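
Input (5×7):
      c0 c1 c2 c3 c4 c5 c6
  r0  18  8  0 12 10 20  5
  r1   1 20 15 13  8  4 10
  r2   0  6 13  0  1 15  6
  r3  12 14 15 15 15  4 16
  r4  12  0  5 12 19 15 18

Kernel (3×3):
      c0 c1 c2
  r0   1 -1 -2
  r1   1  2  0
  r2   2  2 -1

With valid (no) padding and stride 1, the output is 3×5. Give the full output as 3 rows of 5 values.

50 72 34 -22 22
0 54 44 55 37
27 35 71 61 47

Output[0,0]: The receptive field on the input at this output position is [18 8 0 / 1 20 15 / 0 6 13]. Elementwise product with the kernel and sum: 18·1 + 8·-1 + 0·-2 + 1·1 + 20·2 + 0·2 + 6·2 + 13·-1.
Output[0,1]: The receptive field on the input at this output position is [8 0 12 / 20 15 13 / 6 13 0]. Elementwise product with the kernel and sum: 8·1 + 0·-1 + 12·-2 + 20·1 + 15·2 + 6·2 + 13·2 + 0·-1.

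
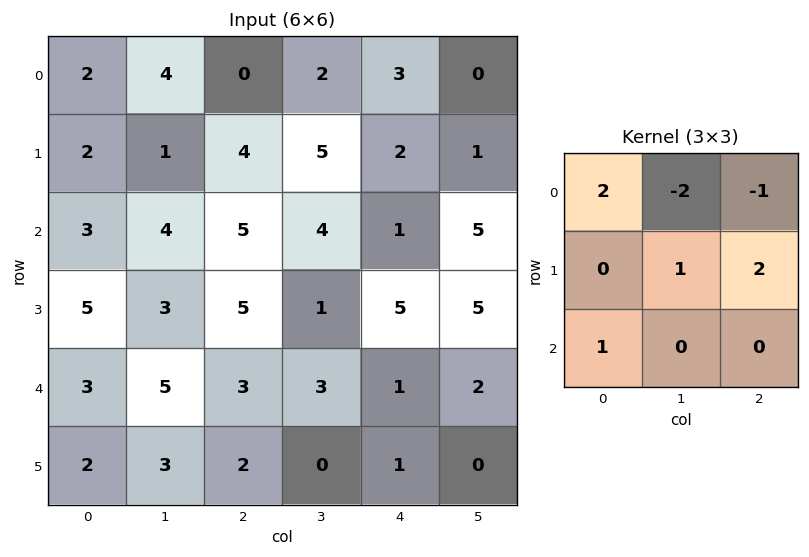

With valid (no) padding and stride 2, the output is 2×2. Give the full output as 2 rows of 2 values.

8 7
9 15

Output[0,0]: The receptive field on the input at this output position is [2 4 0 / 2 1 4 / 3 4 5]. Elementwise product with the kernel and sum: 2·2 + 4·-2 + 0·-1 + 1·1 + 4·2 + 3·1.
Output[0,1]: The receptive field on the input at this output position is [0 2 3 / 4 5 2 / 5 4 1]. Elementwise product with the kernel and sum: 0·2 + 2·-2 + 3·-1 + 5·1 + 2·2 + 5·1.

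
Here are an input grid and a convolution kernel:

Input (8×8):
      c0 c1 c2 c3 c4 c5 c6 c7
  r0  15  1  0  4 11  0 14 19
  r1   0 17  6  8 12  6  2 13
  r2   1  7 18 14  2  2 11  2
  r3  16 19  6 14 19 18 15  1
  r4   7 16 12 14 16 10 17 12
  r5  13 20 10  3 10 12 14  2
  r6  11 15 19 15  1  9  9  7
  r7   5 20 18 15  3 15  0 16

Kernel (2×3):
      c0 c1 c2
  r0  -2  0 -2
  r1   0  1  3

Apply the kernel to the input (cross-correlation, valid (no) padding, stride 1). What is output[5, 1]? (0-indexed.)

18

The receptive field on the input at this output position is [20 10 3 / 15 19 15]. Elementwise product with the kernel and sum: 20·-2 + 3·-2 + 19·1 + 15·3.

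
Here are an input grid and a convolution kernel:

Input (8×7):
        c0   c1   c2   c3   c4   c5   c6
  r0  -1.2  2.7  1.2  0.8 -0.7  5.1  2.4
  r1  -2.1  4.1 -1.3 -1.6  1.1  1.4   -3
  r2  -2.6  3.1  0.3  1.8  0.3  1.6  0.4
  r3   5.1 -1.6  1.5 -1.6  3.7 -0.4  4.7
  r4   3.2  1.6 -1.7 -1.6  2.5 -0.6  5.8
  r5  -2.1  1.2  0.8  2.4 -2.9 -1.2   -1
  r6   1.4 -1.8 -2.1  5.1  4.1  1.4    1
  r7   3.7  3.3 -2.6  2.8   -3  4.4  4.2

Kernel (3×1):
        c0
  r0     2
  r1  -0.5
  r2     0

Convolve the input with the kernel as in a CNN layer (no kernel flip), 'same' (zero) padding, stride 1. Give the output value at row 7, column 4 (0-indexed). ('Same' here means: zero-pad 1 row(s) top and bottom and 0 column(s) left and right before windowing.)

9.7

The receptive field on the zero-padded input at this output position is [4.1 / -3 / 0]. Elementwise product with the kernel and sum: 4.1·2 + -3·-0.5.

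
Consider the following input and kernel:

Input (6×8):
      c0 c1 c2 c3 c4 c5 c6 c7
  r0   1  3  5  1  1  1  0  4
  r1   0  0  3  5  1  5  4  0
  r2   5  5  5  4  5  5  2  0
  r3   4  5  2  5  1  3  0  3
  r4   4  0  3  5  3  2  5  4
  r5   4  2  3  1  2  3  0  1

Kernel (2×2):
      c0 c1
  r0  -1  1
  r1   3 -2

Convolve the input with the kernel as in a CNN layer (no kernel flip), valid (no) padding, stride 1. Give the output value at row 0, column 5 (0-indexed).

The receptive field on the input at this output position is [1 0 / 5 4]. Elementwise product with the kernel and sum: 1·-1 + 0·1 + 5·3 + 4·-2.

6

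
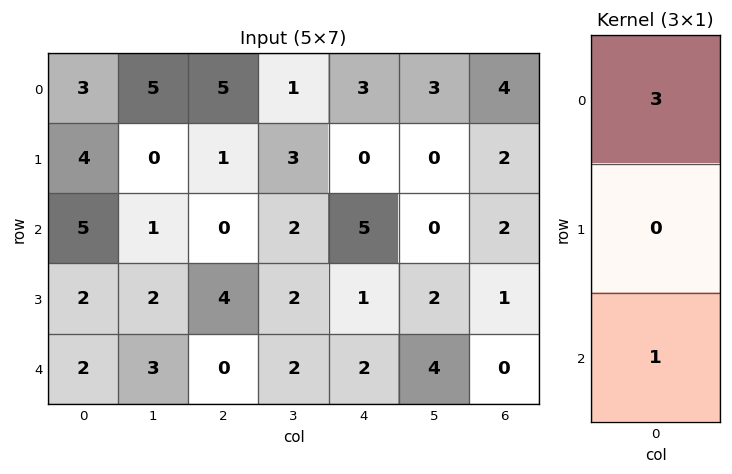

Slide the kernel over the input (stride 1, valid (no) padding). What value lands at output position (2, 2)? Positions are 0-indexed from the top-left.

0

The receptive field on the input at this output position is [0 / 4 / 0]. Elementwise product with the kernel and sum: 0·3 + 0·1.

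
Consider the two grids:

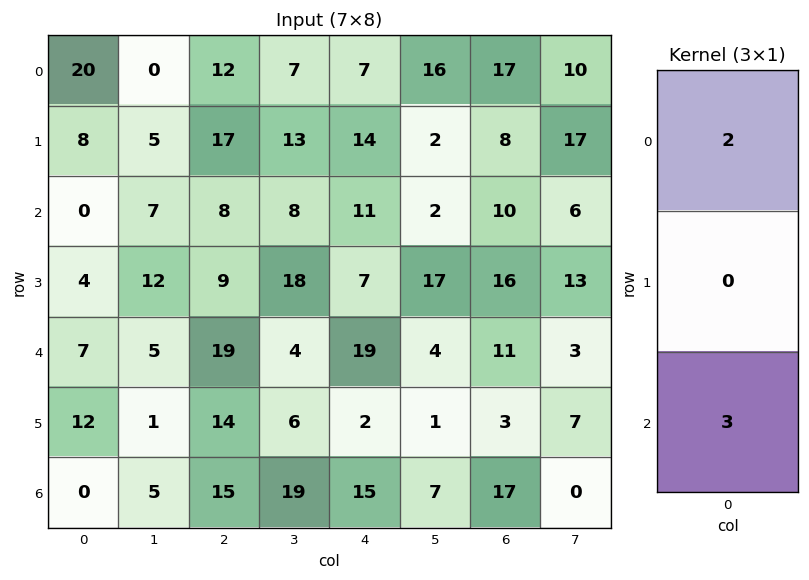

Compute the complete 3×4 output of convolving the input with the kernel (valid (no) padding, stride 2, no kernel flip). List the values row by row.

40 48 47 64
21 73 79 53
14 83 83 73

Output[0,0]: The receptive field on the input at this output position is [20 / 8 / 0]. Elementwise product with the kernel and sum: 20·2 + 0·3.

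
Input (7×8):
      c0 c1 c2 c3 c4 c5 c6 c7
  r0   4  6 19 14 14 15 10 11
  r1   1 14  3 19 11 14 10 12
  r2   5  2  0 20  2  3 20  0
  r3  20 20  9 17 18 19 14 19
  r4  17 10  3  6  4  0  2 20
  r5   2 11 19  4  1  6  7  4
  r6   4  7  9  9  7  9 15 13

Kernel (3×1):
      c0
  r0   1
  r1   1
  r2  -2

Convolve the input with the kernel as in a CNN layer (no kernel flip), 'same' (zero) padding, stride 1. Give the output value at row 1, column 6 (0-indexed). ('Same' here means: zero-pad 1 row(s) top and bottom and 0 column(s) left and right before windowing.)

The receptive field on the zero-padded input at this output position is [10 / 10 / 20]. Elementwise product with the kernel and sum: 10·1 + 10·1 + 20·-2.

-20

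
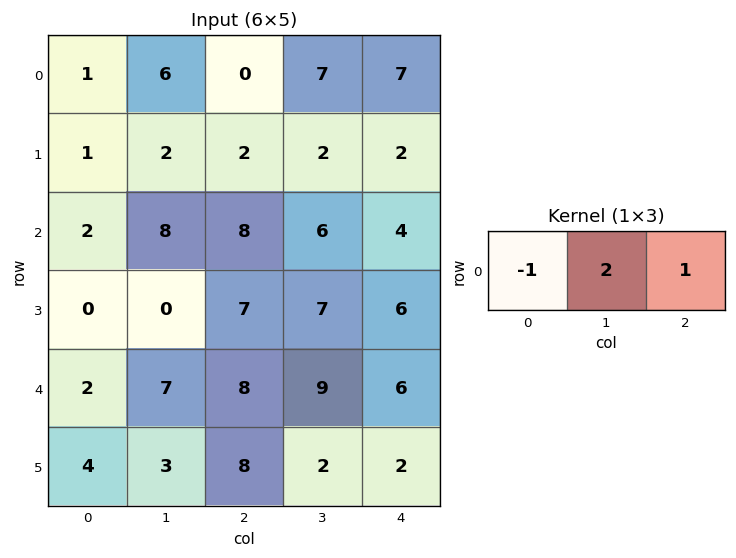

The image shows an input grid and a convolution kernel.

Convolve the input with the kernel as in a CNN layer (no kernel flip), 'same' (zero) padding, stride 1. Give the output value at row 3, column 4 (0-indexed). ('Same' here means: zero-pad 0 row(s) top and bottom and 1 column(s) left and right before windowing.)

5

The receptive field on the zero-padded input at this output position is [7 6 0]. Elementwise product with the kernel and sum: 7·-1 + 6·2 + 0·1.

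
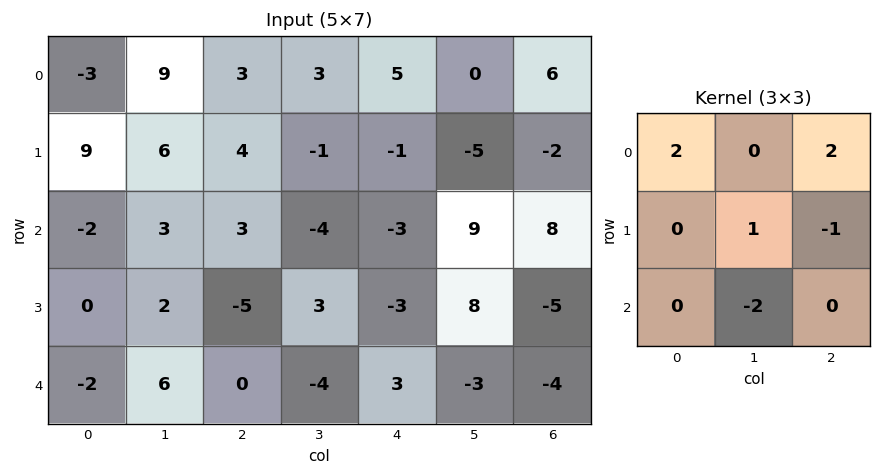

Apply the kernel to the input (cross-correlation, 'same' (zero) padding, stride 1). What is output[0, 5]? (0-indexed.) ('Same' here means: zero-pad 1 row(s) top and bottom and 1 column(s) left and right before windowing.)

4

The receptive field on the zero-padded input at this output position is [0 0 0 / 5 0 6 / -1 -5 -2]. Elementwise product with the kernel and sum: 0·2 + 0·2 + 0·1 + 6·-1 + -5·-2.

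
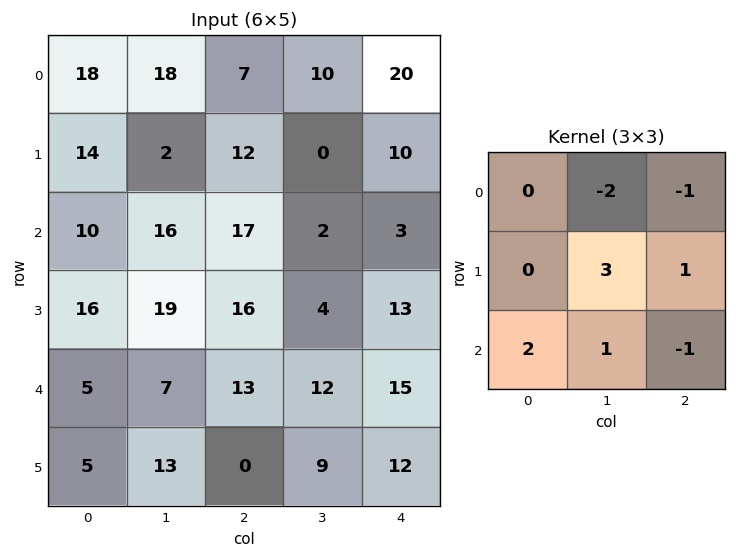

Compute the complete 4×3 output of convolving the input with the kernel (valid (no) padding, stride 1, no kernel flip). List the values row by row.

-6 59 3
84 79 22
28 31 41
3 32 27

Output[0,0]: The receptive field on the input at this output position is [18 18 7 / 14 2 12 / 10 16 17]. Elementwise product with the kernel and sum: 18·-2 + 7·-1 + 2·3 + 12·1 + 10·2 + 16·1 + 17·-1.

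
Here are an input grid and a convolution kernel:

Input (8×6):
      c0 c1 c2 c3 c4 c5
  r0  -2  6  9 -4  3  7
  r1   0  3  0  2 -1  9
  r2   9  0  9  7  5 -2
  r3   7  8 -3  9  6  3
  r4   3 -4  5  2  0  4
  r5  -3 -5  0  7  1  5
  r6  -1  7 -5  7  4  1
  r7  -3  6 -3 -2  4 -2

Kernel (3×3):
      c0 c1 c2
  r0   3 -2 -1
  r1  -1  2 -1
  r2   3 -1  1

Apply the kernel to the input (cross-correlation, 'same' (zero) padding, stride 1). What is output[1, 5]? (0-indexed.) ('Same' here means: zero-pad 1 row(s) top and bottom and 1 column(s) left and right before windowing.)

The receptive field on the zero-padded input at this output position is [3 7 0 / -1 9 0 / 5 -2 0]. Elementwise product with the kernel and sum: 3·3 + 7·-2 + 0·-1 + -1·-1 + 9·2 + 0·-1 + 5·3 + -2·-1 + 0·1.

31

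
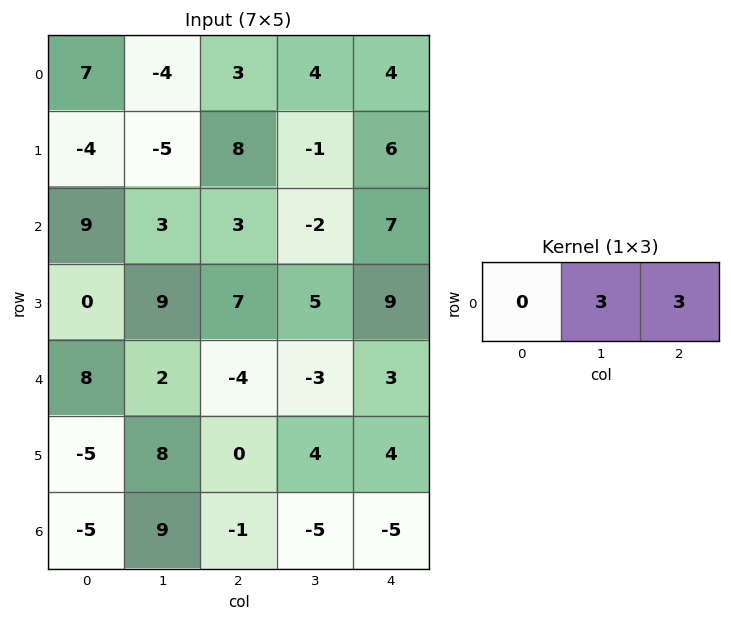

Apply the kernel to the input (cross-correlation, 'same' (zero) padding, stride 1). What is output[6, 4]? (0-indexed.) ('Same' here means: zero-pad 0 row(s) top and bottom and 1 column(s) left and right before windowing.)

The receptive field on the zero-padded input at this output position is [-5 -5 0]. Elementwise product with the kernel and sum: -5·3 + 0·3.

-15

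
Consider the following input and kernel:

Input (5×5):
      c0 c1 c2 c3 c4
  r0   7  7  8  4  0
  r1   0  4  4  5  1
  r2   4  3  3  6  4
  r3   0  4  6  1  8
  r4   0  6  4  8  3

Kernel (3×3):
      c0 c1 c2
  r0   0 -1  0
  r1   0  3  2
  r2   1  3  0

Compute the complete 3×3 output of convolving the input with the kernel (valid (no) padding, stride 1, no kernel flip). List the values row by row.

Output[0,0]: The receptive field on the input at this output position is [7 7 8 / 0 4 4 / 4 3 3]. Elementwise product with the kernel and sum: 7·-1 + 4·3 + 4·2 + 4·1 + 3·3.

26 26 34
23 39 30
39 35 41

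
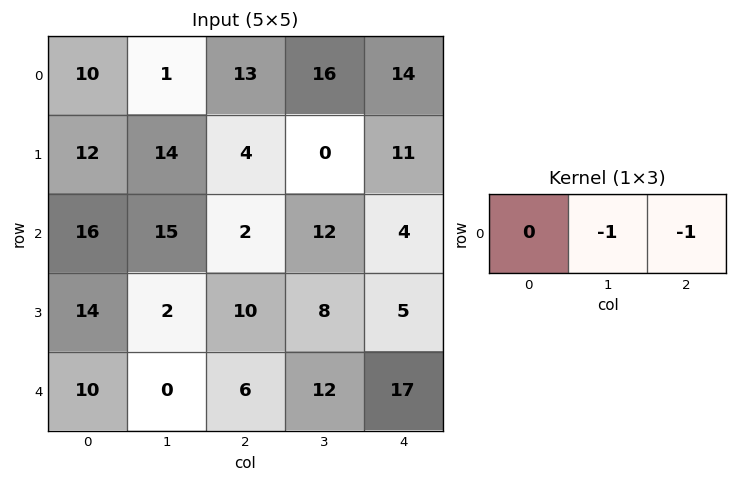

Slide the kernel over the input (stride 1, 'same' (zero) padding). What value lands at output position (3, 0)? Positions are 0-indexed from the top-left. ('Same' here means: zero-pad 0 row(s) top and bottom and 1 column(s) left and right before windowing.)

-16

The receptive field on the zero-padded input at this output position is [0 14 2]. Elementwise product with the kernel and sum: 14·-1 + 2·-1.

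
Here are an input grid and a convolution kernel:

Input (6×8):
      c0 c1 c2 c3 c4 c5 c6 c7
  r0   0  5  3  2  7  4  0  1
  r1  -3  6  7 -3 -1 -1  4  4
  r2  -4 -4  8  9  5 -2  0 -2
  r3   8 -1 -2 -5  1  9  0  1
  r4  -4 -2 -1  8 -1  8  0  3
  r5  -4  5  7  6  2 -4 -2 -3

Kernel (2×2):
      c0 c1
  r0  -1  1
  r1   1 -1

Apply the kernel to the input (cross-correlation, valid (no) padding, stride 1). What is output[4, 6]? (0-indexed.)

4

The receptive field on the input at this output position is [0 3 / -2 -3]. Elementwise product with the kernel and sum: 0·-1 + 3·1 + -2·1 + -3·-1.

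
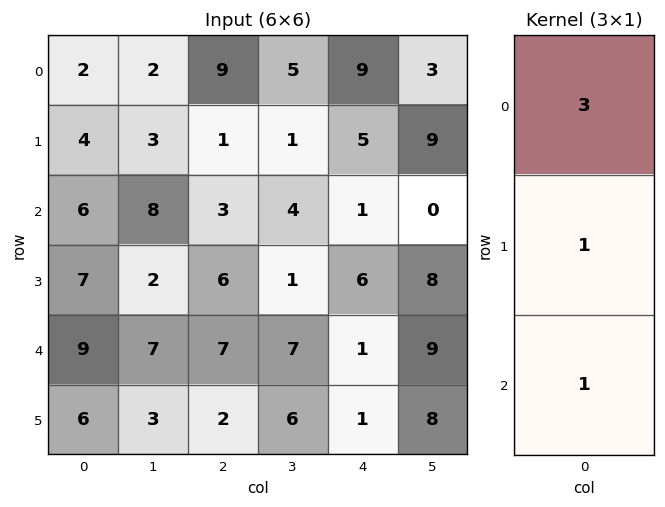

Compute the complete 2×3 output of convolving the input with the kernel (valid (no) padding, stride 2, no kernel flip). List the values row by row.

Output[0,0]: The receptive field on the input at this output position is [2 / 4 / 6]. Elementwise product with the kernel and sum: 2·3 + 4·1 + 6·1.
Output[0,1]: The receptive field on the input at this output position is [9 / 1 / 3]. Elementwise product with the kernel and sum: 9·3 + 1·1 + 3·1.

16 31 33
34 22 10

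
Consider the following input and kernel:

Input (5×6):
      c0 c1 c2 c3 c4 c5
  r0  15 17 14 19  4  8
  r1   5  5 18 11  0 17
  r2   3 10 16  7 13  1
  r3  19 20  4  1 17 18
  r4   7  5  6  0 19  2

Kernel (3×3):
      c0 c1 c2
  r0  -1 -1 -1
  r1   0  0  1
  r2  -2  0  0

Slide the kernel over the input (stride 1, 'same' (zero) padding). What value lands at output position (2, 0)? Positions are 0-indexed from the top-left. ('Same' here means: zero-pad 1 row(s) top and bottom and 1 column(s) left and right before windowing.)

0

The receptive field on the zero-padded input at this output position is [0 5 5 / 0 3 10 / 0 19 20]. Elementwise product with the kernel and sum: 0·-1 + 5·-1 + 5·-1 + 10·1 + 0·-2.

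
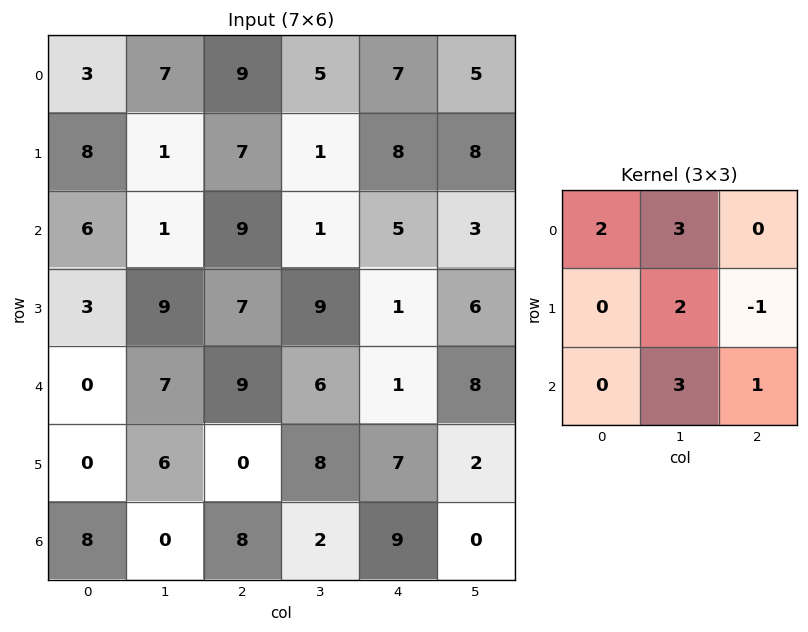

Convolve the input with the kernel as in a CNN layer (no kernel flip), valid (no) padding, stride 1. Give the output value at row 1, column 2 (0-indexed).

42

The receptive field on the input at this output position is [7 1 8 / 9 1 5 / 7 9 1]. Elementwise product with the kernel and sum: 7·2 + 1·3 + 1·2 + 5·-1 + 9·3 + 1·1.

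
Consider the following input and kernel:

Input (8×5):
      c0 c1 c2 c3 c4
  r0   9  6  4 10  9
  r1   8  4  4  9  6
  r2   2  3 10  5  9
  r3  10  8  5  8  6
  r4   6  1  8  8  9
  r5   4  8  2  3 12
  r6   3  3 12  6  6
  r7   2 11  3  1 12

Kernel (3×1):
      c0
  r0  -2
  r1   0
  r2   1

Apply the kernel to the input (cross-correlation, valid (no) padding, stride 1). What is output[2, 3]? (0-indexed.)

The receptive field on the input at this output position is [5 / 8 / 8]. Elementwise product with the kernel and sum: 5·-2 + 8·1.

-2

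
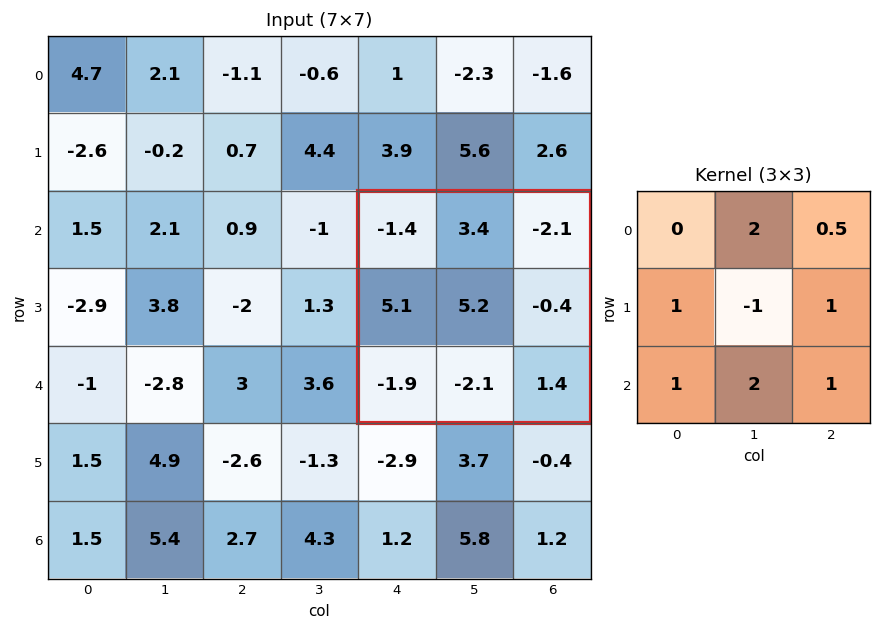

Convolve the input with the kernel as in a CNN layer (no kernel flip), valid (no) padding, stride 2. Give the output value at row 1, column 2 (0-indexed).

The receptive field on the input at this output position is [-1.4 3.4 -2.1 / 5.1 5.2 -0.4 / -1.9 -2.1 1.4]. Elementwise product with the kernel and sum: 3.4·2 + -2.1·0.5 + 5.1·1 + 5.2·-1 + -0.4·1 + -1.9·1 + -2.1·2 + 1.4·1.

0.55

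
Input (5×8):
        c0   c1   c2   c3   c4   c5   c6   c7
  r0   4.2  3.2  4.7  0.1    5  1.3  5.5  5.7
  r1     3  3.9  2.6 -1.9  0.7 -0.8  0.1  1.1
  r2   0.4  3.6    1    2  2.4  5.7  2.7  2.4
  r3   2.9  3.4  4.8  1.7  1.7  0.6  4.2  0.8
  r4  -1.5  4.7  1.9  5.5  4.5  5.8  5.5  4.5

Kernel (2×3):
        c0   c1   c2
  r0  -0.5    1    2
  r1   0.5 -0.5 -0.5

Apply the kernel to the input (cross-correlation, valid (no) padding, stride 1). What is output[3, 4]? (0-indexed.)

The receptive field on the input at this output position is [1.7 0.6 4.2 / 4.5 5.8 5.5]. Elementwise product with the kernel and sum: 1.7·-0.5 + 0.6·1 + 4.2·2 + 4.5·0.5 + 5.8·-0.5 + 5.5·-0.5.

4.75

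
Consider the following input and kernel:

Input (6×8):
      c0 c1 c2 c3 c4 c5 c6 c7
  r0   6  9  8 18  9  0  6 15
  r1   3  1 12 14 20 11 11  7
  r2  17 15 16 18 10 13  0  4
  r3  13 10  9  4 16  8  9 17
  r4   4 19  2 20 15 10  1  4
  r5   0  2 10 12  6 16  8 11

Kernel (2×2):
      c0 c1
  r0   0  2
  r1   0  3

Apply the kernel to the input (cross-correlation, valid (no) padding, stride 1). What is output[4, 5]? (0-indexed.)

The receptive field on the input at this output position is [10 1 / 16 8]. Elementwise product with the kernel and sum: 1·2 + 8·3.

26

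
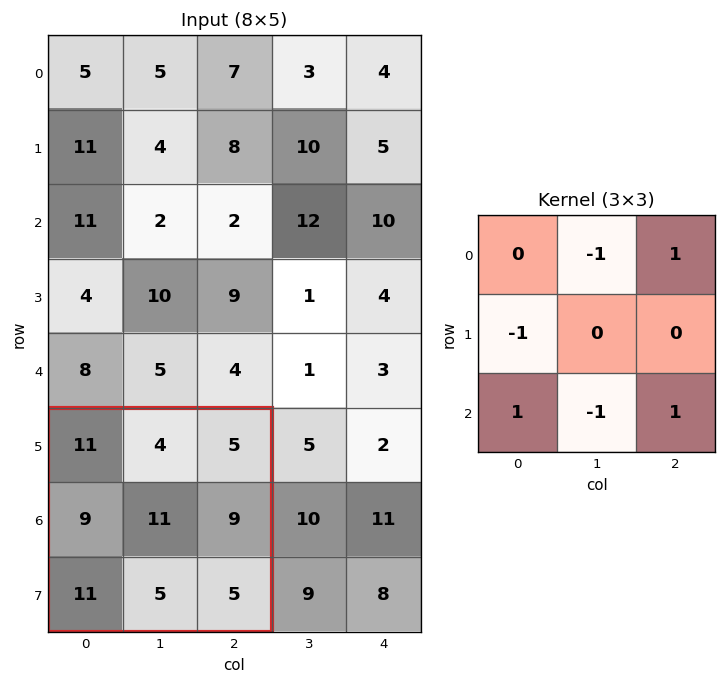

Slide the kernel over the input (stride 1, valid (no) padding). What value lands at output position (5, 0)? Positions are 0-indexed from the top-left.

3

The receptive field on the input at this output position is [11 4 5 / 9 11 9 / 11 5 5]. Elementwise product with the kernel and sum: 4·-1 + 5·1 + 9·-1 + 11·1 + 5·-1 + 5·1.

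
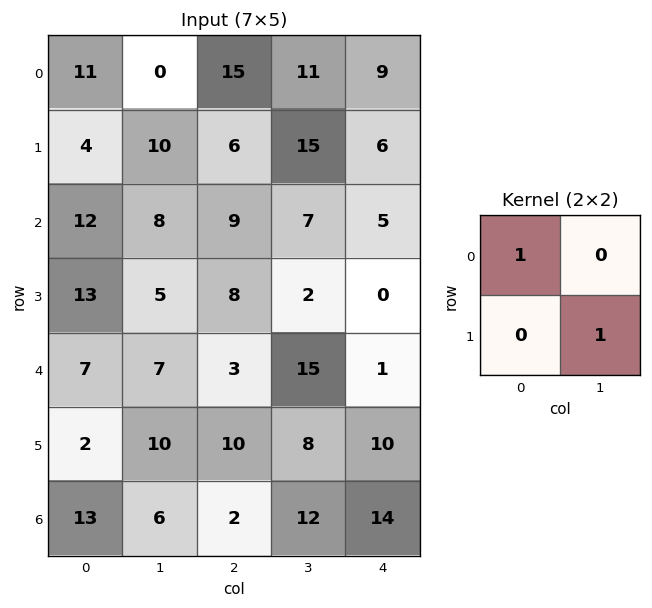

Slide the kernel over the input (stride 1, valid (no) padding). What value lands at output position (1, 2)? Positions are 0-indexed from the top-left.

The receptive field on the input at this output position is [6 15 / 9 7]. Elementwise product with the kernel and sum: 6·1 + 7·1.

13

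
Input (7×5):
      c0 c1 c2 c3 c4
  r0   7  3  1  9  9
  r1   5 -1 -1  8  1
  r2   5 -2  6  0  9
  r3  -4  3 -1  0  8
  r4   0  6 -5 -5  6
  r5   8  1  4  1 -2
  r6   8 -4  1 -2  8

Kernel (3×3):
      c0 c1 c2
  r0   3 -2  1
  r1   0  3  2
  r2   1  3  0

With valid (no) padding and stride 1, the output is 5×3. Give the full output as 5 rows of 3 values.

Output[0,0]: The receptive field on the input at this output position is [7 3 1 / 5 -1 -1 / 5 -2 6]. Elementwise product with the kernel and sum: 7·3 + 3·-2 + 1·1 + -1·3 + -1·2 + 5·1 + -2·3.
Output[0,1]: The receptive field on the input at this output position is [3 1 9 / -1 -1 8 / -2 6 0]. Elementwise product with the kernel and sum: 3·3 + 1·-2 + 9·1 + -1·3 + 8·2 + -2·1 + 6·3.

10 45 26
27 25 -1
50 -30 23
0 -1 9
-10 36 -5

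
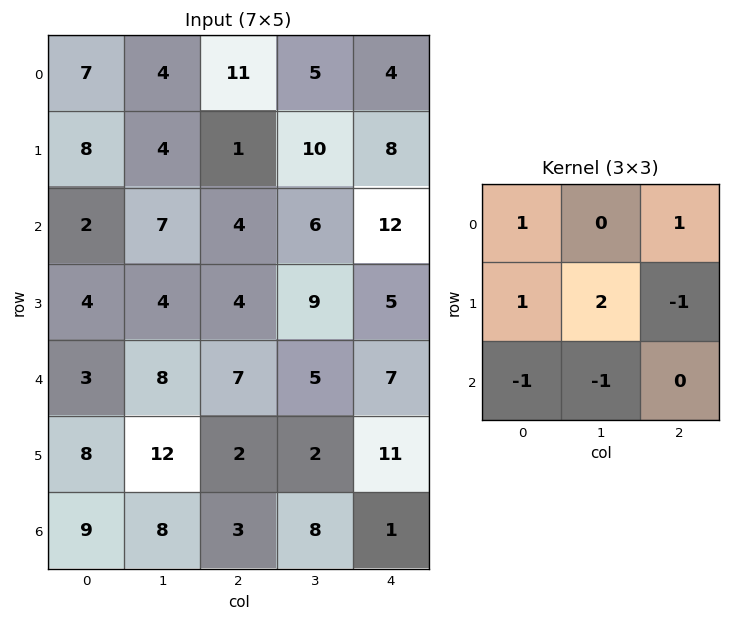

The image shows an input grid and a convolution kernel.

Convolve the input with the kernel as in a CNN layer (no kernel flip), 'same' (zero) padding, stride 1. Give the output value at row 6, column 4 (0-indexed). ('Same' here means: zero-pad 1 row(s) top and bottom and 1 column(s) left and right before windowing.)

12

The receptive field on the zero-padded input at this output position is [2 11 0 / 8 1 0 / 0 0 0]. Elementwise product with the kernel and sum: 2·1 + 0·1 + 8·1 + 1·2 + 0·-1 + 0·-1 + 0·-1.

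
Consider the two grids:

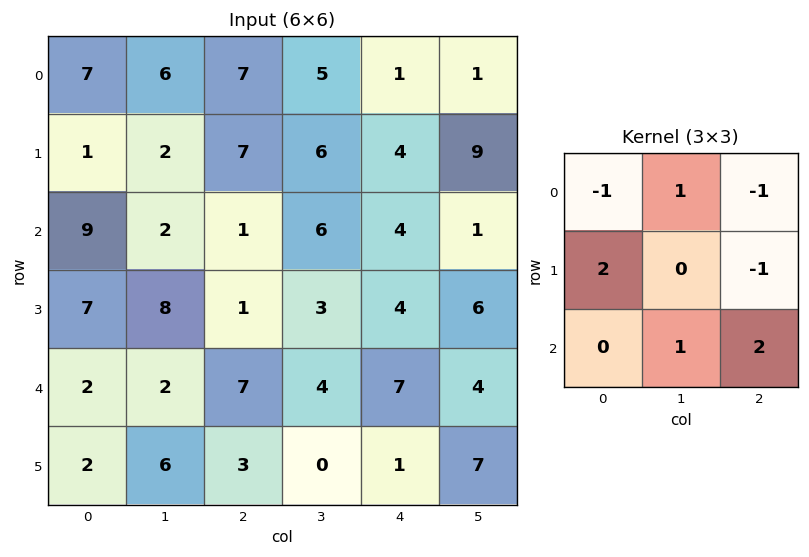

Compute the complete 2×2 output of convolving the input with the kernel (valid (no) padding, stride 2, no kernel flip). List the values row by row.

-9 21
21 17

Output[0,0]: The receptive field on the input at this output position is [7 6 7 / 1 2 7 / 9 2 1]. Elementwise product with the kernel and sum: 7·-1 + 6·1 + 7·-1 + 1·2 + 7·-1 + 2·1 + 1·2.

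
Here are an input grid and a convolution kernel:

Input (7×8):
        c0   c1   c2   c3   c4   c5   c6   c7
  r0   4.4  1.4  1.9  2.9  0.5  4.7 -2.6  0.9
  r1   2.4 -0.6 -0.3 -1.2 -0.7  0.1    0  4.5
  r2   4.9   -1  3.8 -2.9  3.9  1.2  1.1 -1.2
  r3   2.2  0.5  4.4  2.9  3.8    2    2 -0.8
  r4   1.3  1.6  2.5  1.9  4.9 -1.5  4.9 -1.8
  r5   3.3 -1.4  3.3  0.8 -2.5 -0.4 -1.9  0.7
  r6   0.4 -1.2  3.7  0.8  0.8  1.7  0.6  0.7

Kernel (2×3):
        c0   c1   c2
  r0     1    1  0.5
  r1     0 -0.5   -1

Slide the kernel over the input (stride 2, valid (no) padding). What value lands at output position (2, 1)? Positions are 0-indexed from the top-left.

8.95

The receptive field on the input at this output position is [2.5 1.9 4.9 / 3.3 0.8 -2.5]. Elementwise product with the kernel and sum: 2.5·1 + 1.9·1 + 4.9·0.5 + 0.8·-0.5 + -2.5·-1.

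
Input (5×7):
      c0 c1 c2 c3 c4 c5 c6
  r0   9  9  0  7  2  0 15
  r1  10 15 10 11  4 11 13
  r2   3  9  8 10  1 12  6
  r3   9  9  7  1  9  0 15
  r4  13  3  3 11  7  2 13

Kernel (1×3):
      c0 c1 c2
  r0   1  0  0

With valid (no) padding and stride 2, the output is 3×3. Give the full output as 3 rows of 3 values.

Output[0,0]: The receptive field on the input at this output position is [9 9 0]. Elementwise product with the kernel and sum: 9·1.

9 0 2
3 8 1
13 3 7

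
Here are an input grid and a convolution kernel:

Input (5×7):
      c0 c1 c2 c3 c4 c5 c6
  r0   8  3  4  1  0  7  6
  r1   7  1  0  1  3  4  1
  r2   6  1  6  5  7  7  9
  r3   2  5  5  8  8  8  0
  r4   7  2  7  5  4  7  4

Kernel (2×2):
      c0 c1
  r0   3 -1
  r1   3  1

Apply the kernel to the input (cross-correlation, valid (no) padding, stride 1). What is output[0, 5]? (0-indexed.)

28

The receptive field on the input at this output position is [7 6 / 4 1]. Elementwise product with the kernel and sum: 7·3 + 6·-1 + 4·3 + 1·1.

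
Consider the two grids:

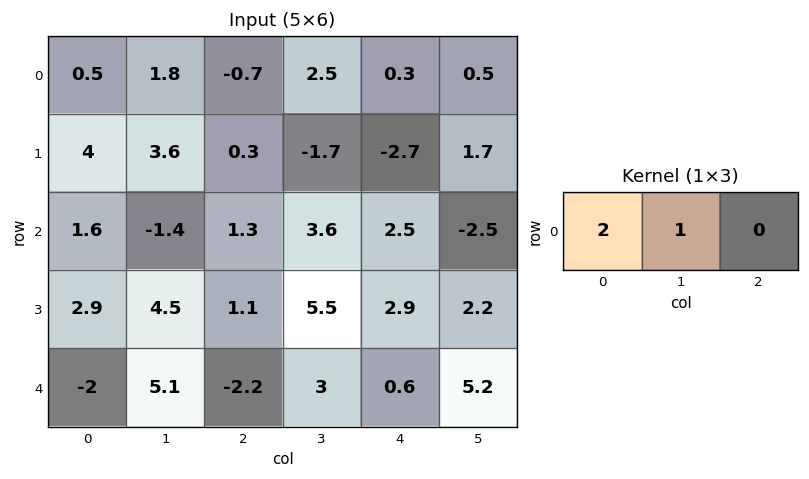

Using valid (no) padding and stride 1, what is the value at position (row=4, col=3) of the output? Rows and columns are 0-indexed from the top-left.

The receptive field on the input at this output position is [3 0.6 5.2]. Elementwise product with the kernel and sum: 3·2 + 0.6·1.

6.6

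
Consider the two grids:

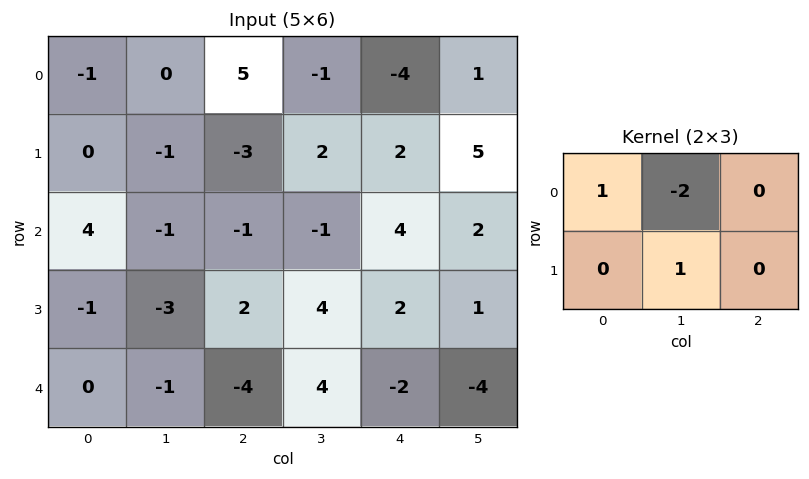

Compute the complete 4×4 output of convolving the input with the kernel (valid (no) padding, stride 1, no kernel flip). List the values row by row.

Output[0,0]: The receptive field on the input at this output position is [-1 0 5 / 0 -1 -3]. Elementwise product with the kernel and sum: -1·1 + 0·-2 + -1·1.

-2 -13 9 9
1 4 -8 2
3 3 5 -7
4 -11 -2 -2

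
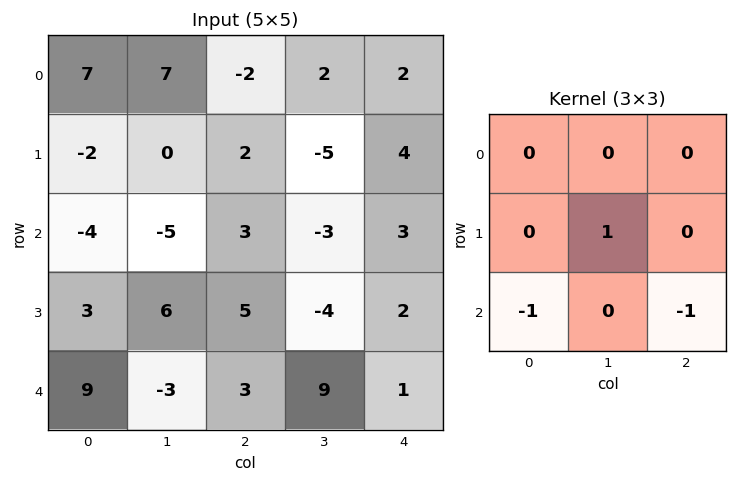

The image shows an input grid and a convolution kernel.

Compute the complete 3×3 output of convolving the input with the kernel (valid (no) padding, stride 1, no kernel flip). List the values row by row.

Output[0,0]: The receptive field on the input at this output position is [7 7 -2 / -2 0 2 / -4 -5 3]. Elementwise product with the kernel and sum: 0·1 + -4·-1 + 3·-1.

1 10 -11
-13 1 -10
-6 -1 -8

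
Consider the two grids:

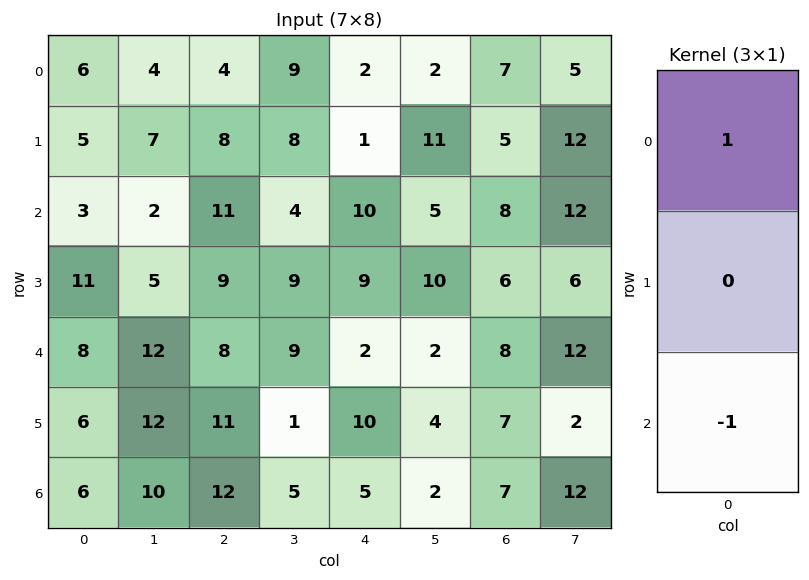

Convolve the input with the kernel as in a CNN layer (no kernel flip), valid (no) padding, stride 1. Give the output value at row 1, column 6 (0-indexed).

The receptive field on the input at this output position is [5 / 8 / 6]. Elementwise product with the kernel and sum: 5·1 + 6·-1.

-1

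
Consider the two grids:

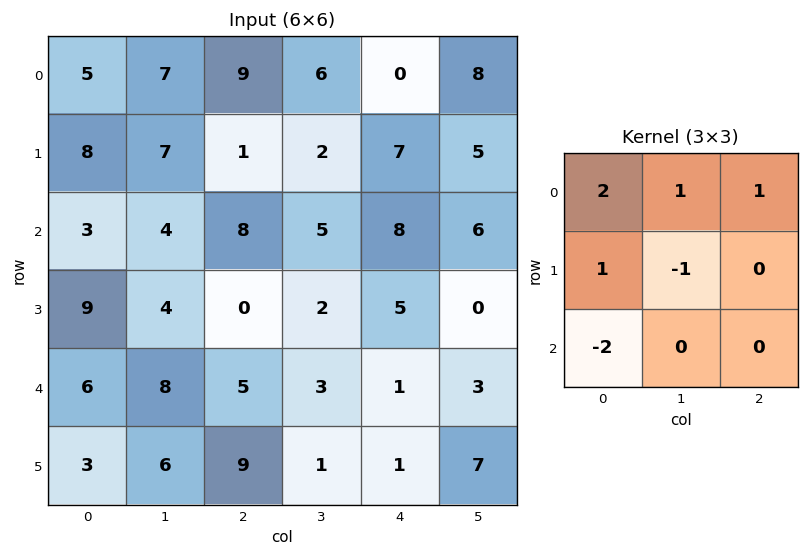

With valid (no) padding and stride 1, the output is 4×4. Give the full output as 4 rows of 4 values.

Output[0,0]: The receptive field on the input at this output position is [5 7 9 / 8 7 1 / 3 4 8]. Elementwise product with the kernel and sum: 5·2 + 7·1 + 9·1 + 8·1 + 7·-1 + 3·-2.

21 27 7 5
5 5 14 9
11 9 17 15
14 1 -9 9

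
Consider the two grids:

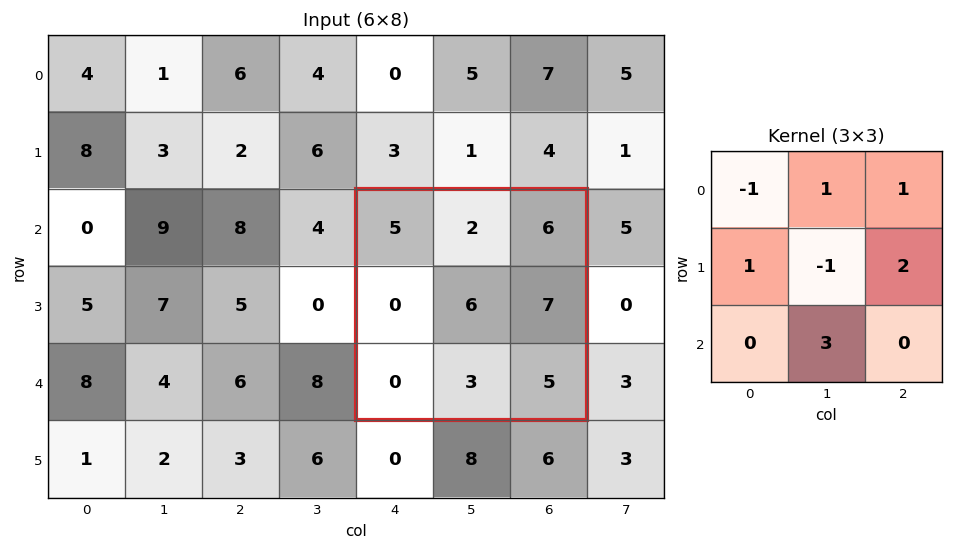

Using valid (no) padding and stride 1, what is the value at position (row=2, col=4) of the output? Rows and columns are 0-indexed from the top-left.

20

The receptive field on the input at this output position is [5 2 6 / 0 6 7 / 0 3 5]. Elementwise product with the kernel and sum: 5·-1 + 2·1 + 6·1 + 0·1 + 6·-1 + 7·2 + 3·3.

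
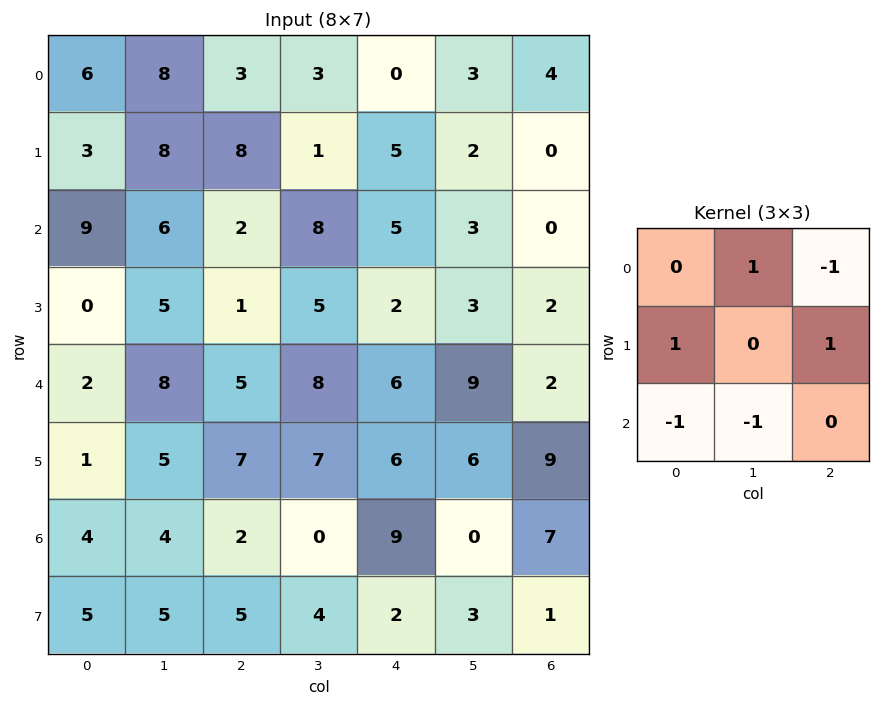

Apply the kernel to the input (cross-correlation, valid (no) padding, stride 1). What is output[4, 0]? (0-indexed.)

3

The receptive field on the input at this output position is [2 8 5 / 1 5 7 / 4 4 2]. Elementwise product with the kernel and sum: 8·1 + 5·-1 + 1·1 + 7·1 + 4·-1 + 4·-1.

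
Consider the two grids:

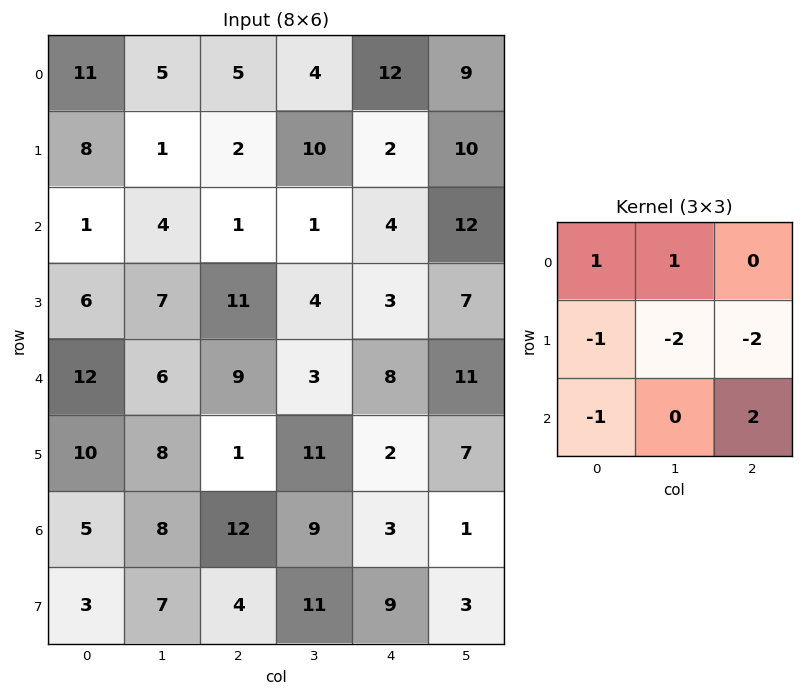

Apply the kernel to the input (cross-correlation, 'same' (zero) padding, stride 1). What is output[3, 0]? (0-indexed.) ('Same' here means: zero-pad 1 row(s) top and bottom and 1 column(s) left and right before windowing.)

The receptive field on the zero-padded input at this output position is [0 1 4 / 0 6 7 / 0 12 6]. Elementwise product with the kernel and sum: 0·1 + 1·1 + 0·-1 + 6·-2 + 7·-2 + 0·-1 + 6·2.

-13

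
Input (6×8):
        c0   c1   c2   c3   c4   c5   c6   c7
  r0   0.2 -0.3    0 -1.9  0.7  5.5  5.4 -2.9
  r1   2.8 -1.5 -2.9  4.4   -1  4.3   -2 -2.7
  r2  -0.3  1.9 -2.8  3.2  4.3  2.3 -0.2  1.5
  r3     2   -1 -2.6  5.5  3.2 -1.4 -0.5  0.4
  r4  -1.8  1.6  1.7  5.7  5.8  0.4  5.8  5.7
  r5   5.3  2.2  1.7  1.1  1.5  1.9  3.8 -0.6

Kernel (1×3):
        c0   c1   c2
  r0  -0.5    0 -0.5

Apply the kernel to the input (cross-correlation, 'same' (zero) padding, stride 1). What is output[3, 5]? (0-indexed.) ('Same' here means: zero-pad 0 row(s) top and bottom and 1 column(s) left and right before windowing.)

The receptive field on the zero-padded input at this output position is [3.2 -1.4 -0.5]. Elementwise product with the kernel and sum: 3.2·-0.5 + -0.5·-0.5.

-1.35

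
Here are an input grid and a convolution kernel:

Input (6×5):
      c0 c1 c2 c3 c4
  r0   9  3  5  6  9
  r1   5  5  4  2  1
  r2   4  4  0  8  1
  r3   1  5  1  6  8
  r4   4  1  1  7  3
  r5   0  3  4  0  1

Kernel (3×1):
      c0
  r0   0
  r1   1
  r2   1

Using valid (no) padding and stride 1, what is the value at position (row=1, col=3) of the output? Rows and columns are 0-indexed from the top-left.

The receptive field on the input at this output position is [2 / 8 / 6]. Elementwise product with the kernel and sum: 8·1 + 6·1.

14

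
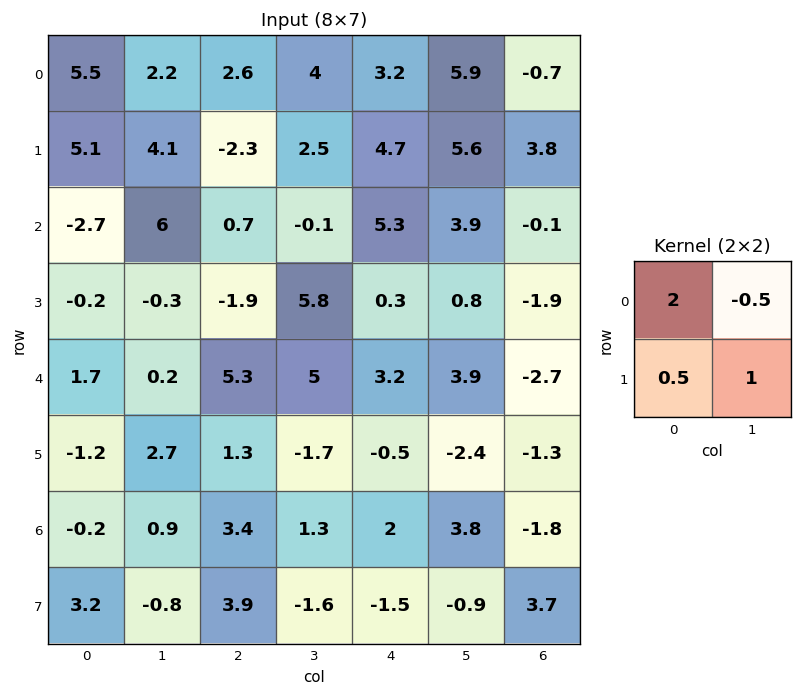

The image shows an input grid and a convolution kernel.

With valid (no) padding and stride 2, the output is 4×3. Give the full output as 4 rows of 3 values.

16.55 4.55 11.4
-8.8 6.3 9.6
5.4 7.05 1.8
-0.05 6.5 0.45

Output[0,0]: The receptive field on the input at this output position is [5.5 2.2 / 5.1 4.1]. Elementwise product with the kernel and sum: 5.5·2 + 2.2·-0.5 + 5.1·0.5 + 4.1·1.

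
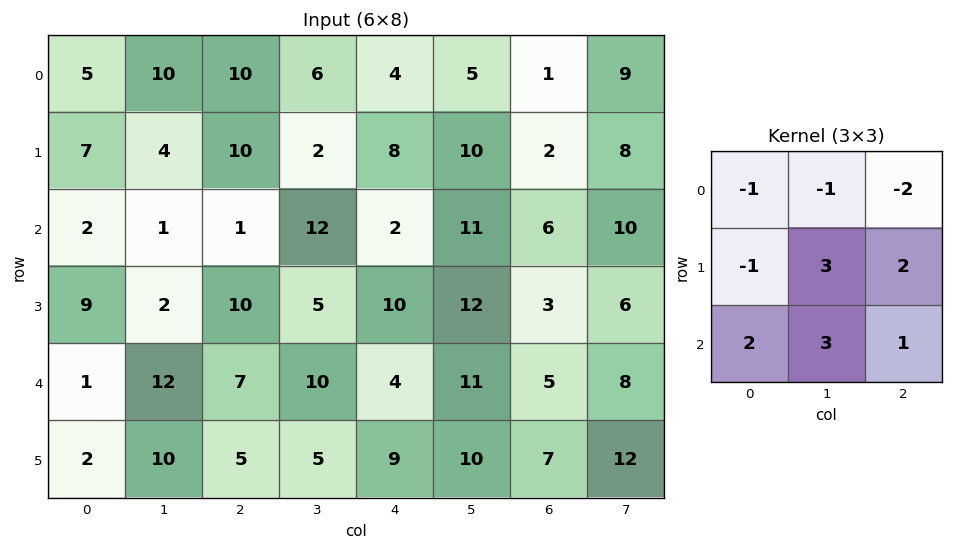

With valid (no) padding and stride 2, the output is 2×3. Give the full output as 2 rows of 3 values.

Output[0,0]: The receptive field on the input at this output position is [5 10 10 / 7 4 10 / 2 1 1]. Elementwise product with the kernel and sum: 5·-1 + 10·-1 + 10·-2 + 7·-1 + 4·3 + 10·2 + 2·2 + 1·3 + 1·1.
Output[0,1]: The receptive field on the input at this output position is [10 6 4 / 10 2 8 / 1 12 2]. Elementwise product with the kernel and sum: 10·-1 + 6·-1 + 4·-2 + 10·-1 + 2·3 + 8·2 + 1·2 + 12·3 + 2·1.

-2 28 58
57 56 53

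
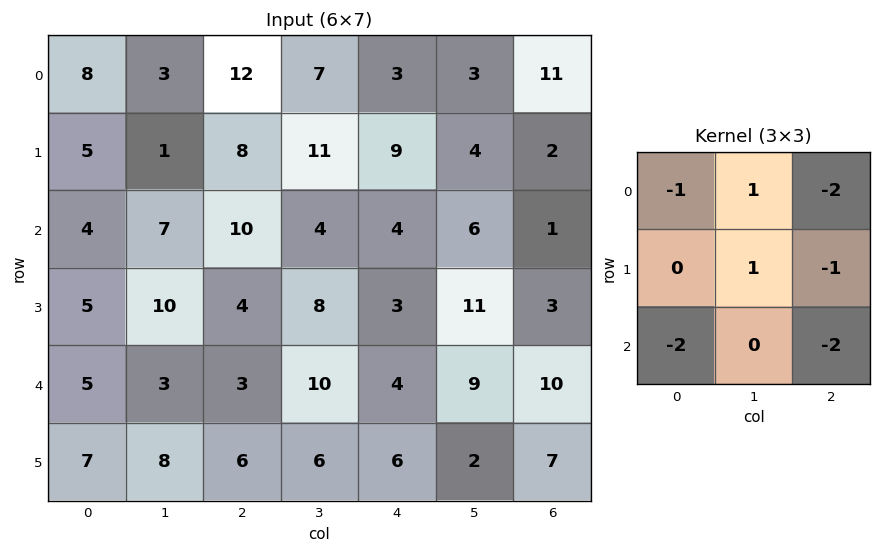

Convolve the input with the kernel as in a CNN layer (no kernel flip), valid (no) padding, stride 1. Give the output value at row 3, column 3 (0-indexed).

-48

The receptive field on the input at this output position is [8 3 11 / 10 4 9 / 6 6 2]. Elementwise product with the kernel and sum: 8·-1 + 3·1 + 11·-2 + 4·1 + 9·-1 + 6·-2 + 2·-2.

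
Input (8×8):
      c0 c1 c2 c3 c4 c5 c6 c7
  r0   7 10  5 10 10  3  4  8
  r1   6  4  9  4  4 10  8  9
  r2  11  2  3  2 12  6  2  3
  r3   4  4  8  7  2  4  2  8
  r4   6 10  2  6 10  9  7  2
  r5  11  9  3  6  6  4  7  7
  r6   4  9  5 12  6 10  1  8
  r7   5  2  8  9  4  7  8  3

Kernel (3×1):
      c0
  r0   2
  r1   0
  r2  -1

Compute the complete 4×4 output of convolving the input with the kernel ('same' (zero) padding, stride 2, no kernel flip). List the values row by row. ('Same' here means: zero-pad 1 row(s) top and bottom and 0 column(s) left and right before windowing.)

Output[0,0]: The receptive field on the zero-padded input at this output position is [0 / 7 / 6]. Elementwise product with the kernel and sum: 0·2 + 6·-1.

-6 -9 -4 -8
8 10 6 14
-3 13 -2 -3
17 -2 8 6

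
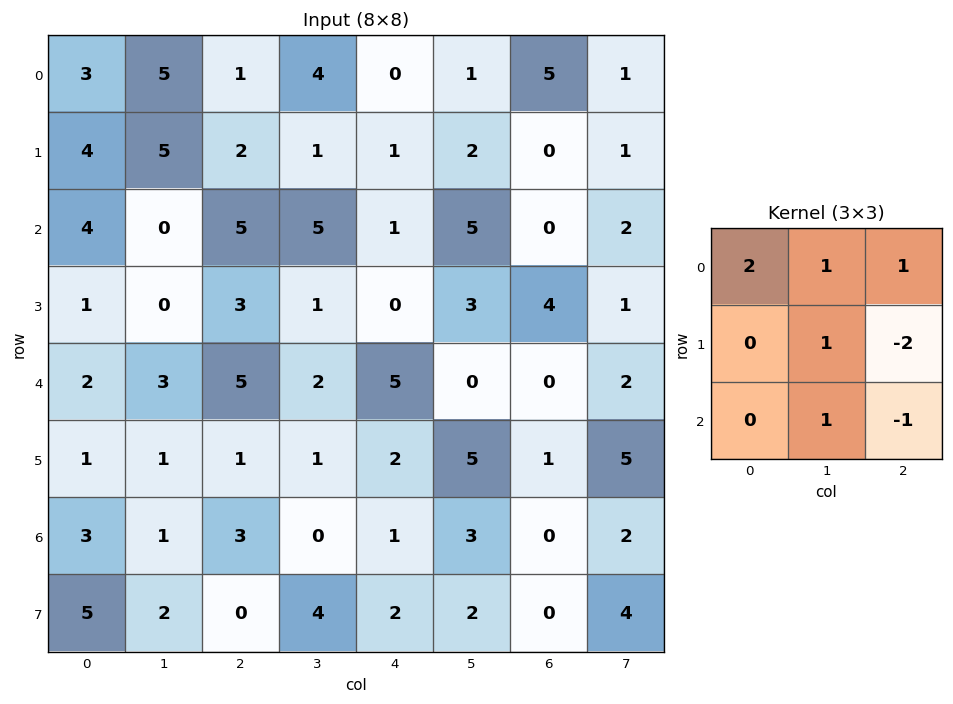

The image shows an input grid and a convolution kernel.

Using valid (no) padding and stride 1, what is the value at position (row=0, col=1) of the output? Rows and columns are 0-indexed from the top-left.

15

The receptive field on the input at this output position is [5 1 4 / 5 2 1 / 0 5 5]. Elementwise product with the kernel and sum: 5·2 + 1·1 + 4·1 + 2·1 + 1·-2 + 5·1 + 5·-1.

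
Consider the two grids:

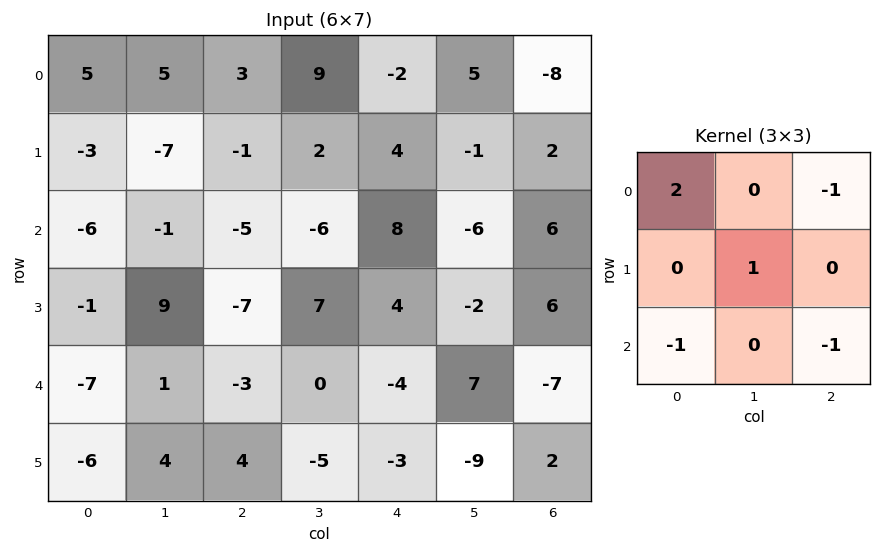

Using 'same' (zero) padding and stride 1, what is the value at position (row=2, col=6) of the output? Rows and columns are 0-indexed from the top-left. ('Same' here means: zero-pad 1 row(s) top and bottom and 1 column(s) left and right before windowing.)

6

The receptive field on the zero-padded input at this output position is [-1 2 0 / -6 6 0 / -2 6 0]. Elementwise product with the kernel and sum: -1·2 + 0·-1 + 6·1 + -2·-1 + 0·-1.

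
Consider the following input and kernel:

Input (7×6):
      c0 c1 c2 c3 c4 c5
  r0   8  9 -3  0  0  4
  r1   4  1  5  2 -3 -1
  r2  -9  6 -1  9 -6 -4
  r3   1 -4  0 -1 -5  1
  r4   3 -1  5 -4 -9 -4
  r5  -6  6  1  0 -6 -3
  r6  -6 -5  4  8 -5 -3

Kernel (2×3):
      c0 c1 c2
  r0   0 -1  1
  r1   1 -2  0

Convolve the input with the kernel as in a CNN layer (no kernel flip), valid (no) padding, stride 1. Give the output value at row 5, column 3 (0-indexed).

The receptive field on the input at this output position is [0 -6 -3 / 8 -5 -3]. Elementwise product with the kernel and sum: -6·-1 + -3·1 + 8·1 + -5·-2.

21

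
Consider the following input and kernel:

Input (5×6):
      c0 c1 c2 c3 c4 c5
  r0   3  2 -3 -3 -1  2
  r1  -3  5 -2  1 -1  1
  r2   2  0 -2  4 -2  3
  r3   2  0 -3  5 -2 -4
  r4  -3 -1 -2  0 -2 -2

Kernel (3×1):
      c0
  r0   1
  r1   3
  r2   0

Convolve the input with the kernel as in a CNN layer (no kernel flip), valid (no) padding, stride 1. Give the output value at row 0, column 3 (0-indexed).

0

The receptive field on the input at this output position is [-3 / 1 / 4]. Elementwise product with the kernel and sum: -3·1 + 1·3.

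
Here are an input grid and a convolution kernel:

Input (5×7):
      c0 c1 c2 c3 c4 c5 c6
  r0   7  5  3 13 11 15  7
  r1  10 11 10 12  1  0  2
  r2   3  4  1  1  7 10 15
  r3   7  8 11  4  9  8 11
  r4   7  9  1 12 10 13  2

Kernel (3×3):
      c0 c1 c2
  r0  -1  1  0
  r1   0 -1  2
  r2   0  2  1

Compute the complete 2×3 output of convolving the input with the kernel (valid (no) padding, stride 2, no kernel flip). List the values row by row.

16 9 43
34 48 45

Output[0,0]: The receptive field on the input at this output position is [7 5 3 / 10 11 10 / 3 4 1]. Elementwise product with the kernel and sum: 7·-1 + 5·1 + 11·-1 + 10·2 + 4·2 + 1·1.
Output[0,1]: The receptive field on the input at this output position is [3 13 11 / 10 12 1 / 1 1 7]. Elementwise product with the kernel and sum: 3·-1 + 13·1 + 12·-1 + 1·2 + 1·2 + 7·1.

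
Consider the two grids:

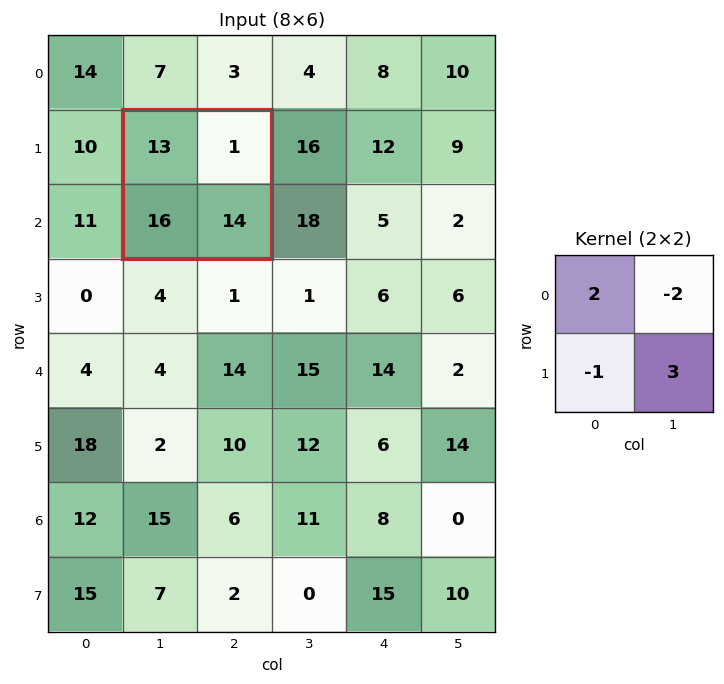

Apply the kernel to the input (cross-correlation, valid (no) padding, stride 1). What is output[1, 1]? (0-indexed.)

50

The receptive field on the input at this output position is [13 1 / 16 14]. Elementwise product with the kernel and sum: 13·2 + 1·-2 + 16·-1 + 14·3.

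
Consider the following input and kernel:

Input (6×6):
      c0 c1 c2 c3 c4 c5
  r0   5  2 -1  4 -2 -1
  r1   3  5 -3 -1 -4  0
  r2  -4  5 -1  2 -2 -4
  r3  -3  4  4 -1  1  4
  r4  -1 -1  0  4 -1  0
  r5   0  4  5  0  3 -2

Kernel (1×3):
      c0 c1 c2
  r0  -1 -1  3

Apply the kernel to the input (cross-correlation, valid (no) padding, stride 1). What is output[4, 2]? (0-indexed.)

-7

The receptive field on the input at this output position is [0 4 -1]. Elementwise product with the kernel and sum: 0·-1 + 4·-1 + -1·3.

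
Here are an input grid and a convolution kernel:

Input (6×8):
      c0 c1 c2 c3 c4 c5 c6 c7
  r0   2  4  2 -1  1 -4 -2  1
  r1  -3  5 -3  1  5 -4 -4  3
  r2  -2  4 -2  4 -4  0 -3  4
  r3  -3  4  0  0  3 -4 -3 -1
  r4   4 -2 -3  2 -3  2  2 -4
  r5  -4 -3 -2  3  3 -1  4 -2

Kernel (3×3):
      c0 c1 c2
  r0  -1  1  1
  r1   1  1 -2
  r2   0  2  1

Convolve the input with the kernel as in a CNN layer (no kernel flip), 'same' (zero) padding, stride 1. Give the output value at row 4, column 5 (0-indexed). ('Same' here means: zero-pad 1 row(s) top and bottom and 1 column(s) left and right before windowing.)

-13

The receptive field on the zero-padded input at this output position is [3 -4 -3 / -3 2 2 / 3 -1 4]. Elementwise product with the kernel and sum: 3·-1 + -4·1 + -3·1 + -3·1 + 2·1 + 2·-2 + -1·2 + 4·1.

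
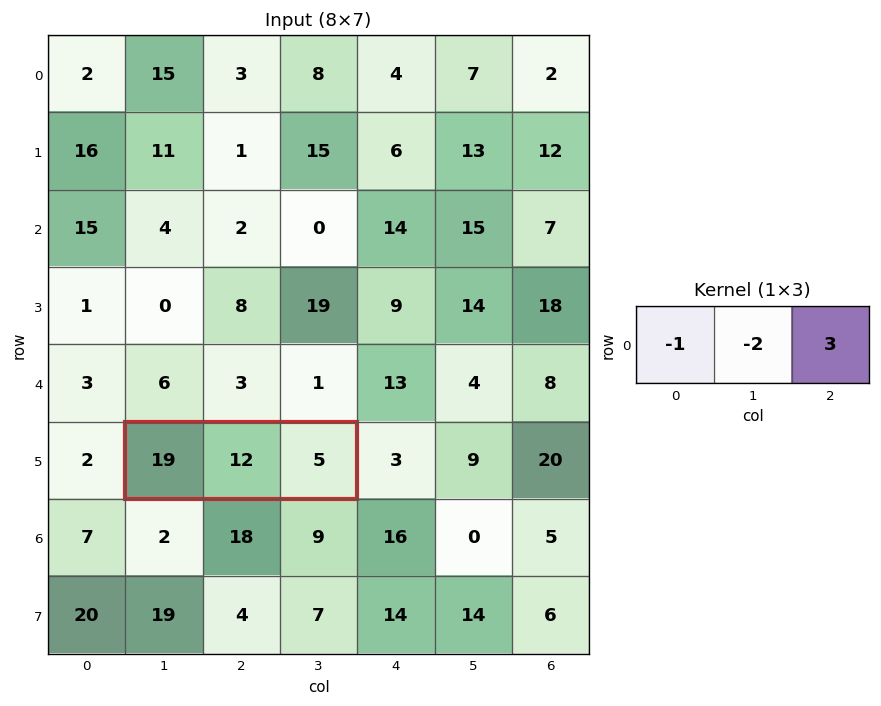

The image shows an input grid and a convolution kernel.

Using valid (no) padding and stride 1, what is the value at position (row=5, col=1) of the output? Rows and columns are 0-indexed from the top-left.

The receptive field on the input at this output position is [19 12 5]. Elementwise product with the kernel and sum: 19·-1 + 12·-2 + 5·3.

-28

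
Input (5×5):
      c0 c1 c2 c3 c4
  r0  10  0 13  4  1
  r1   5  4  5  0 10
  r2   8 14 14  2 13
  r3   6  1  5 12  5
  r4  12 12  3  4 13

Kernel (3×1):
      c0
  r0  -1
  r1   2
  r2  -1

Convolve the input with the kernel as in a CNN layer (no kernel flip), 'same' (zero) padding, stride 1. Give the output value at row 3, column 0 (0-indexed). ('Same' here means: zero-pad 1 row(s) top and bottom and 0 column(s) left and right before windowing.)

-8

The receptive field on the zero-padded input at this output position is [8 / 6 / 12]. Elementwise product with the kernel and sum: 8·-1 + 6·2 + 12·-1.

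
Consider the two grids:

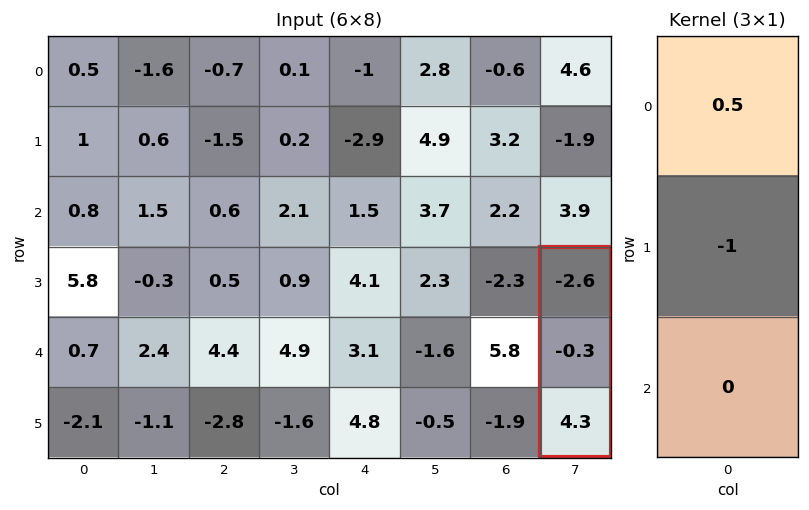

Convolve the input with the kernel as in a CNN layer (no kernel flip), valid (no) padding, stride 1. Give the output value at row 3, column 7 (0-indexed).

-1

The receptive field on the input at this output position is [-2.6 / -0.3 / 4.3]. Elementwise product with the kernel and sum: -2.6·0.5 + -0.3·-1.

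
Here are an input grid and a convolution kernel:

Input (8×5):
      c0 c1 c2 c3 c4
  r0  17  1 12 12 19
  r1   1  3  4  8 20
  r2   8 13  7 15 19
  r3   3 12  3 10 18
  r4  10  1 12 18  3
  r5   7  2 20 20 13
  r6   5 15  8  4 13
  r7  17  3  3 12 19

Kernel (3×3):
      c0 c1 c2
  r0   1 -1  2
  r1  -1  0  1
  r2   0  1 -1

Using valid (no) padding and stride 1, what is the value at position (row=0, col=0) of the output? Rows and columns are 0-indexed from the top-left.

The receptive field on the input at this output position is [17 1 12 / 1 3 4 / 8 13 7]. Elementwise product with the kernel and sum: 17·1 + 1·-1 + 12·2 + 1·-1 + 4·1 + 13·1 + 7·-1.

49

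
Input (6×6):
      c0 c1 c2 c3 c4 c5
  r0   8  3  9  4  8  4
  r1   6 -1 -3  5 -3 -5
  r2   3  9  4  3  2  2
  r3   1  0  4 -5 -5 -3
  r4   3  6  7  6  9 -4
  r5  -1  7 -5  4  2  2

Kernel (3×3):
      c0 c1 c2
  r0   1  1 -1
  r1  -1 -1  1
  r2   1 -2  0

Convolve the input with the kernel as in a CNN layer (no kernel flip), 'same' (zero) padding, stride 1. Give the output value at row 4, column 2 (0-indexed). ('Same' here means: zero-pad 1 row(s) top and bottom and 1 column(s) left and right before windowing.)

19

The receptive field on the zero-padded input at this output position is [0 4 -5 / 6 7 6 / 7 -5 4]. Elementwise product with the kernel and sum: 0·1 + 4·1 + -5·-1 + 6·-1 + 7·-1 + 6·1 + 7·1 + -5·-2.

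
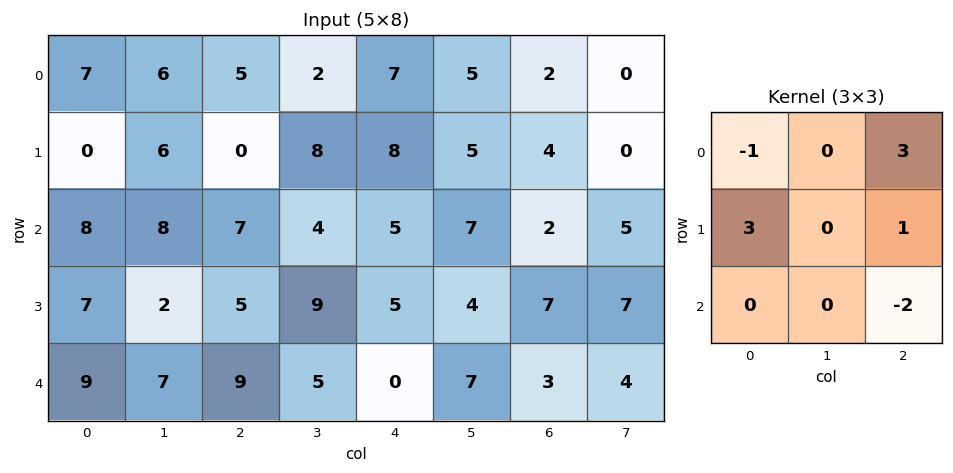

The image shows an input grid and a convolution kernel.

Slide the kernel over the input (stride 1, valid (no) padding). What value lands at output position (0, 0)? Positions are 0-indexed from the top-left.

-6

The receptive field on the input at this output position is [7 6 5 / 0 6 0 / 8 8 7]. Elementwise product with the kernel and sum: 7·-1 + 5·3 + 0·3 + 0·1 + 7·-2.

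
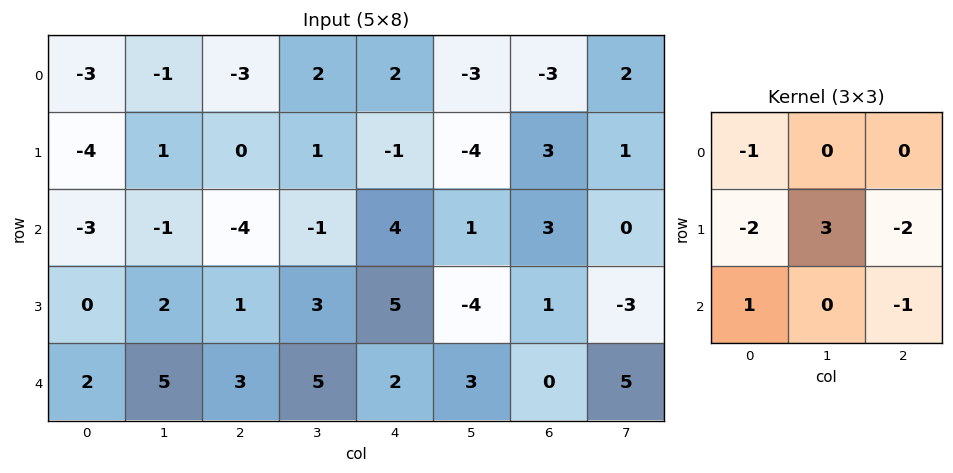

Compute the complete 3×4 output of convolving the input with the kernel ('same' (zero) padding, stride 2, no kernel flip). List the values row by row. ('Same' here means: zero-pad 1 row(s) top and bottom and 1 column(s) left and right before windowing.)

Output[0,0]: The receptive field on the zero-padded input at this output position is [0 0 0 / 0 -3 -1 / 0 -4 1]. Elementwise product with the kernel and sum: 0·-1 + 0·-2 + -3·3 + -1·-2 + 0·1 + 1·-1.

-8 -11 13 -12
-9 -10 18 10
-4 -13 -13 -12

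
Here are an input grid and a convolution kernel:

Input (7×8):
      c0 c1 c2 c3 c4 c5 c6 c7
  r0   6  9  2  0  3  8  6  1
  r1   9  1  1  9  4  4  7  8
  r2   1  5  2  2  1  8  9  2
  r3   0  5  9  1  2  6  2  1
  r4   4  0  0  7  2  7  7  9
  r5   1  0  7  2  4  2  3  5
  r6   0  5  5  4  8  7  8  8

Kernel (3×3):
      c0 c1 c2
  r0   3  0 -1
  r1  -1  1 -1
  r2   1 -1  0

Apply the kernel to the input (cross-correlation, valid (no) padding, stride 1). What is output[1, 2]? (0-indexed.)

The receptive field on the input at this output position is [1 9 4 / 2 2 1 / 9 1 2]. Elementwise product with the kernel and sum: 1·3 + 4·-1 + 2·-1 + 2·1 + 1·-1 + 9·1 + 1·-1.

6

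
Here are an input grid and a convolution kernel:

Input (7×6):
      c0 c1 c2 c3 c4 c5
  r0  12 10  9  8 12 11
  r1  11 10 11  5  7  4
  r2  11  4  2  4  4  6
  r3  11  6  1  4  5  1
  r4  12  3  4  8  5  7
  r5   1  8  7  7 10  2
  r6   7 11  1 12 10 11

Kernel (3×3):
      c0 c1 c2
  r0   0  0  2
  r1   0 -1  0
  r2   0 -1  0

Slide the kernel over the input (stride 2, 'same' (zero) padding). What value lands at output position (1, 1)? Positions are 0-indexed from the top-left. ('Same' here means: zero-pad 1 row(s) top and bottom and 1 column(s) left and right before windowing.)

The receptive field on the zero-padded input at this output position is [10 11 5 / 4 2 4 / 6 1 4]. Elementwise product with the kernel and sum: 5·2 + 2·-1 + 1·-1.

7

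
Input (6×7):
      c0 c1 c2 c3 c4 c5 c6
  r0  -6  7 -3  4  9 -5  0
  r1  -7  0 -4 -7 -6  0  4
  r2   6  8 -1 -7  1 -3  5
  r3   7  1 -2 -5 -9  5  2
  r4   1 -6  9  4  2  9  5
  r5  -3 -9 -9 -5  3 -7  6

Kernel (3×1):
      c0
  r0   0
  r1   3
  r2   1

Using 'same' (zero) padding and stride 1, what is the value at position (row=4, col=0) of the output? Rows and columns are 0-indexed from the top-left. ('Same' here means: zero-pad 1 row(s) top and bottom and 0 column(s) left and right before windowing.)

0

The receptive field on the zero-padded input at this output position is [7 / 1 / -3]. Elementwise product with the kernel and sum: 1·3 + -3·1.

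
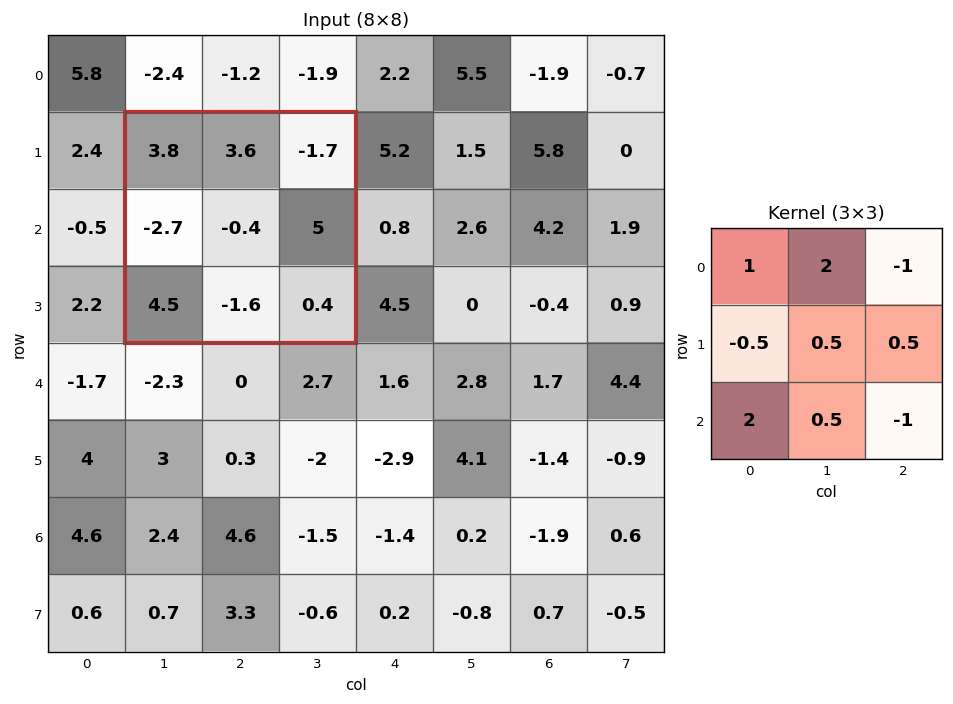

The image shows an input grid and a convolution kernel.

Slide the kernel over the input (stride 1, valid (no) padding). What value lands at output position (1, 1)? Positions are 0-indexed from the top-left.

The receptive field on the input at this output position is [3.8 3.6 -1.7 / -2.7 -0.4 5 / 4.5 -1.6 0.4]. Elementwise product with the kernel and sum: 3.8·1 + 3.6·2 + -1.7·-1 + -2.7·-0.5 + -0.4·0.5 + 5·0.5 + 4.5·2 + -1.6·0.5 + 0.4·-1.

24.15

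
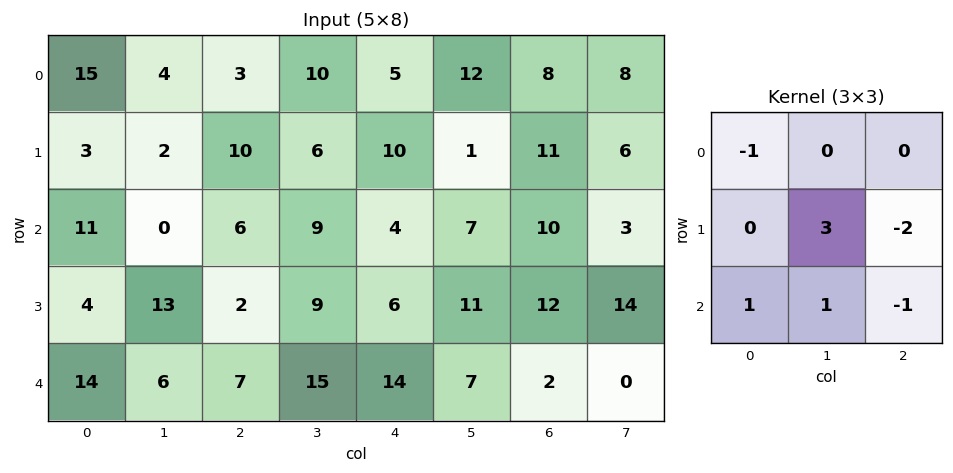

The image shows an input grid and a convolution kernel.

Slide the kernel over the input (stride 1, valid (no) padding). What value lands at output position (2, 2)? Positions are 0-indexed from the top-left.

The receptive field on the input at this output position is [6 9 4 / 2 9 6 / 7 15 14]. Elementwise product with the kernel and sum: 6·-1 + 9·3 + 6·-2 + 7·1 + 15·1 + 14·-1.

17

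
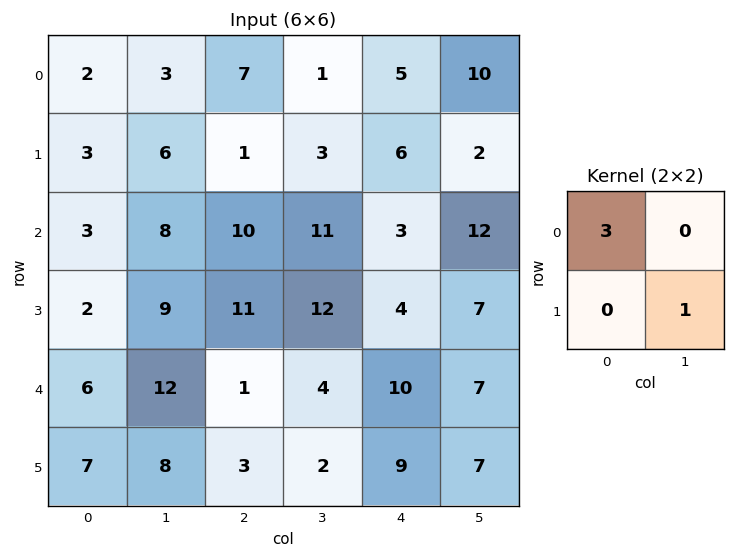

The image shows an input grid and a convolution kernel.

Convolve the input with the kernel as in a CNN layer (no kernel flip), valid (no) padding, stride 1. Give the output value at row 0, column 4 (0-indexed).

The receptive field on the input at this output position is [5 10 / 6 2]. Elementwise product with the kernel and sum: 5·3 + 2·1.

17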